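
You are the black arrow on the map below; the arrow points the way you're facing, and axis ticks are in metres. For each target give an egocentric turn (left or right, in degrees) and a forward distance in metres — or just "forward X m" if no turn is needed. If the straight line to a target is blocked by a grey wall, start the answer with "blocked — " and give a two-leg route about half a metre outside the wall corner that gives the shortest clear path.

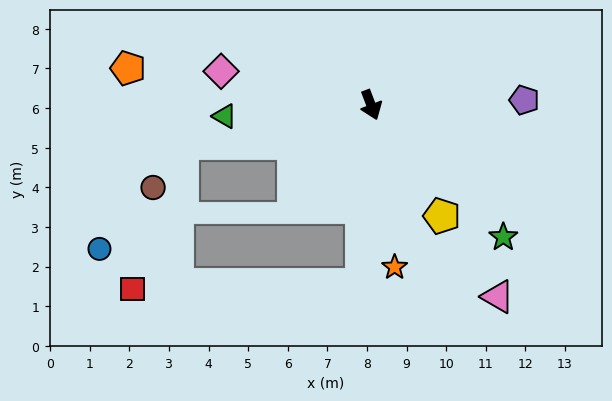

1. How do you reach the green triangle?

turn right 107°, forward 3.7 m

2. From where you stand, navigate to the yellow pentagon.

turn left 12°, forward 3.3 m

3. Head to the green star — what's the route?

turn left 24°, forward 4.7 m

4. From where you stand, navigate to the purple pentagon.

turn left 71°, forward 3.9 m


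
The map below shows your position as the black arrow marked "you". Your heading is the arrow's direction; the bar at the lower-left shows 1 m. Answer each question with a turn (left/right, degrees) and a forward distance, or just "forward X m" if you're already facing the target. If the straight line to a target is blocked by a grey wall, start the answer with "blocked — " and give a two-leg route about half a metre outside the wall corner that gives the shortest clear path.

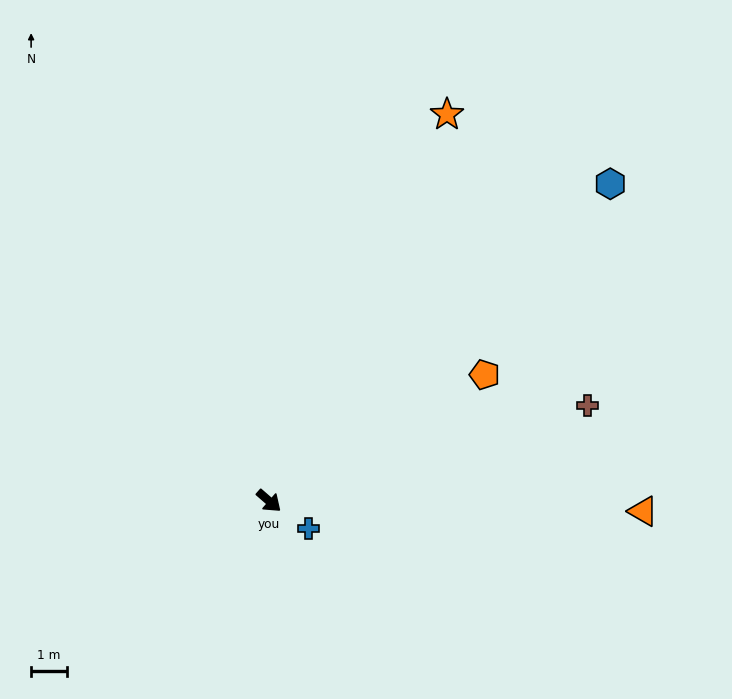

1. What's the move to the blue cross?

turn left 6°, forward 1.4 m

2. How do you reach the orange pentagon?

turn left 71°, forward 7.0 m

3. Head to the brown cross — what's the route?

turn left 58°, forward 9.3 m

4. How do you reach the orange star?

turn left 106°, forward 11.9 m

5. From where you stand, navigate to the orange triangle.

turn left 39°, forward 10.5 m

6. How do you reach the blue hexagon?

turn left 84°, forward 13.0 m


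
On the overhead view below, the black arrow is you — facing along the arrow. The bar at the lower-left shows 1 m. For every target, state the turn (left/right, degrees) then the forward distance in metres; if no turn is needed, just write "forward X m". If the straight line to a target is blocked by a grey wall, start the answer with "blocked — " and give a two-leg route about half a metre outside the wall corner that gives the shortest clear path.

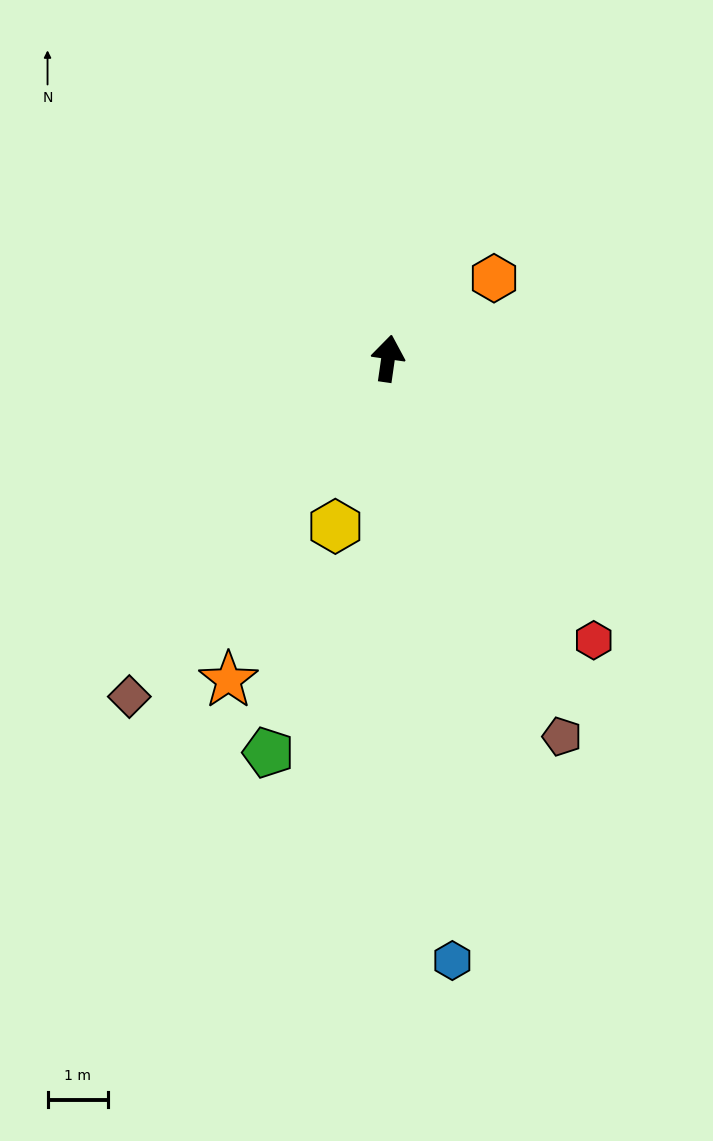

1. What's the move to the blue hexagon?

turn right 166°, forward 10.0 m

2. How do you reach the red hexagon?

turn right 136°, forward 5.8 m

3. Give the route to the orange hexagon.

turn right 45°, forward 2.2 m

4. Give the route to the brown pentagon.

turn right 147°, forward 6.9 m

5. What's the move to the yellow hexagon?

turn left 171°, forward 2.9 m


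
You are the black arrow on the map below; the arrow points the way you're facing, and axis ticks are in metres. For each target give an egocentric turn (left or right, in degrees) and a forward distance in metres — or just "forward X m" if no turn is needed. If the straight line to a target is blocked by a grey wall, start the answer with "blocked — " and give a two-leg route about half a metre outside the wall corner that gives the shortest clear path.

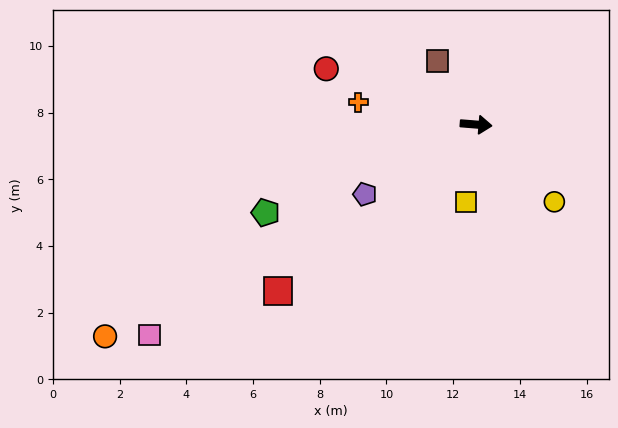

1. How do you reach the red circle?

turn left 164°, forward 4.8 m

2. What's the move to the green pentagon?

turn right 153°, forward 6.8 m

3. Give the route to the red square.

turn right 135°, forward 7.7 m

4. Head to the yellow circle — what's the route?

turn right 40°, forward 3.3 m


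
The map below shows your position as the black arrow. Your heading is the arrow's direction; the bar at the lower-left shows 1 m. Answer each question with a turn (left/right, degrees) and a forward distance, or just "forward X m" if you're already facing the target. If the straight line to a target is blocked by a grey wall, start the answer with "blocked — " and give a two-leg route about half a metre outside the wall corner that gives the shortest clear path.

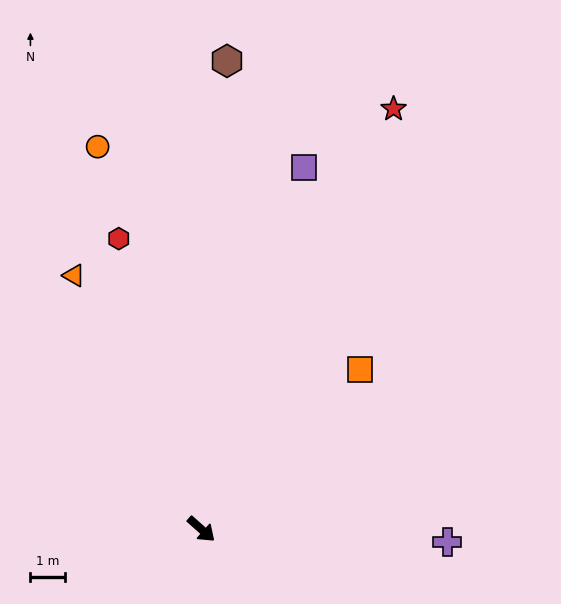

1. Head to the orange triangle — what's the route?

turn left 158°, forward 8.2 m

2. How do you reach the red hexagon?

turn left 147°, forward 8.8 m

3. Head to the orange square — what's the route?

turn left 87°, forward 6.5 m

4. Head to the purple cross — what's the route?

turn left 39°, forward 7.1 m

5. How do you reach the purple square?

turn left 116°, forward 10.9 m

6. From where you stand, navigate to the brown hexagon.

turn left 128°, forward 13.6 m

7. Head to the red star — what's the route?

turn left 107°, forward 13.4 m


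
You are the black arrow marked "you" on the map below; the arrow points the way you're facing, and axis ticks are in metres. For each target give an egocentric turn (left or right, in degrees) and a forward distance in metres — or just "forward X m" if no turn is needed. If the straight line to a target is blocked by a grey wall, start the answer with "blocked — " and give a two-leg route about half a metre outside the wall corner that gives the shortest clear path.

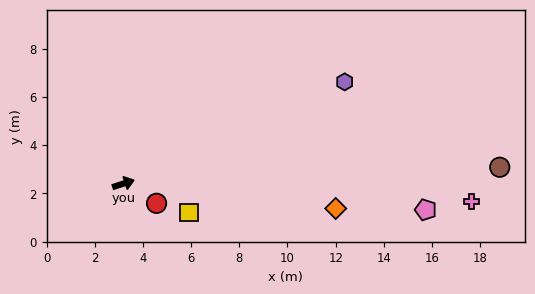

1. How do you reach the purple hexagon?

turn left 7°, forward 10.1 m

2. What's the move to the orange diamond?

turn right 25°, forward 8.9 m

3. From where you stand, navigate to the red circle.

turn right 49°, forward 1.6 m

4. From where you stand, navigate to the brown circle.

turn right 16°, forward 15.7 m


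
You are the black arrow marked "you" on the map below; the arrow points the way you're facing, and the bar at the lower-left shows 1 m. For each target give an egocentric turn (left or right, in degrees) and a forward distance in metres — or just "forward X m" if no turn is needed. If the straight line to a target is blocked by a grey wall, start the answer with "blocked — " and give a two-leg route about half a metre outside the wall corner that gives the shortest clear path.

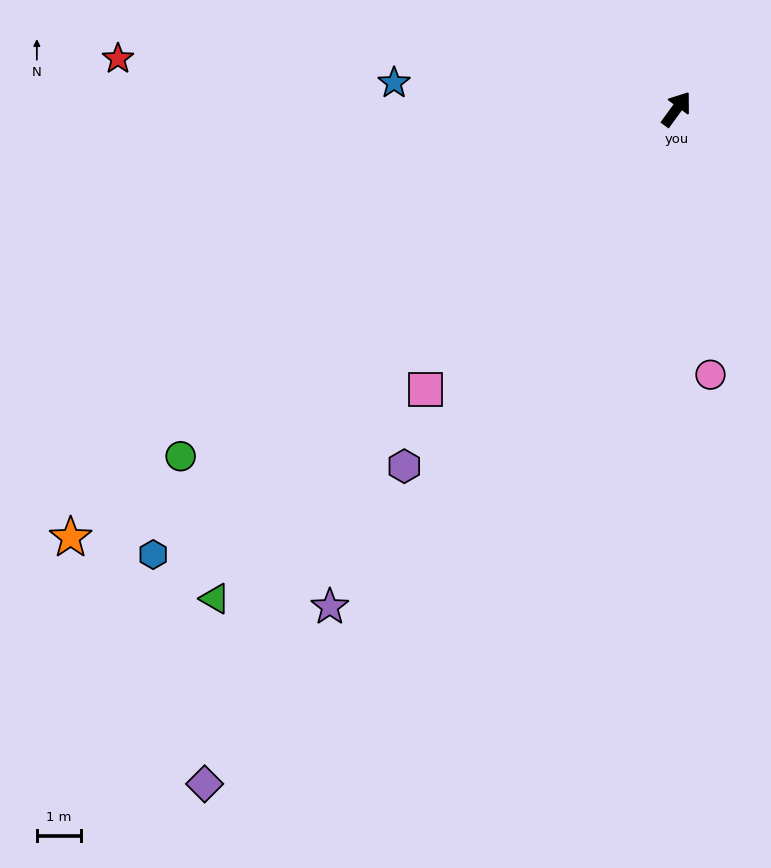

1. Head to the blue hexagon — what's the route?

turn left 166°, forward 15.6 m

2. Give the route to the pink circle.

turn right 137°, forward 6.1 m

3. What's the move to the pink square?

turn left 174°, forward 8.6 m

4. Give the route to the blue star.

turn left 121°, forward 6.5 m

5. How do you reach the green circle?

turn left 161°, forward 13.8 m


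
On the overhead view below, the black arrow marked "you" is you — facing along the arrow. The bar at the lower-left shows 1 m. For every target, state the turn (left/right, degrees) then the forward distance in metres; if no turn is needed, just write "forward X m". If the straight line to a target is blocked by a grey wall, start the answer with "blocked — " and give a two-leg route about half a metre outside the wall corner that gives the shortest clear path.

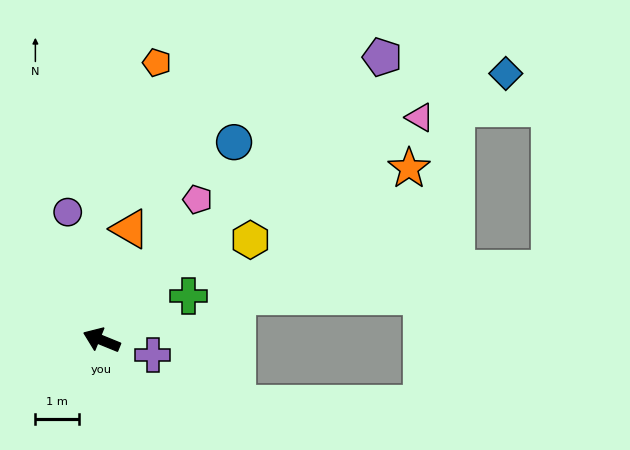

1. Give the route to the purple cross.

turn right 174°, forward 1.2 m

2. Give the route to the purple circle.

turn right 53°, forward 3.0 m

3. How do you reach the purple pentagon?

turn right 113°, forward 9.1 m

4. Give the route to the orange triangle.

turn right 82°, forward 2.6 m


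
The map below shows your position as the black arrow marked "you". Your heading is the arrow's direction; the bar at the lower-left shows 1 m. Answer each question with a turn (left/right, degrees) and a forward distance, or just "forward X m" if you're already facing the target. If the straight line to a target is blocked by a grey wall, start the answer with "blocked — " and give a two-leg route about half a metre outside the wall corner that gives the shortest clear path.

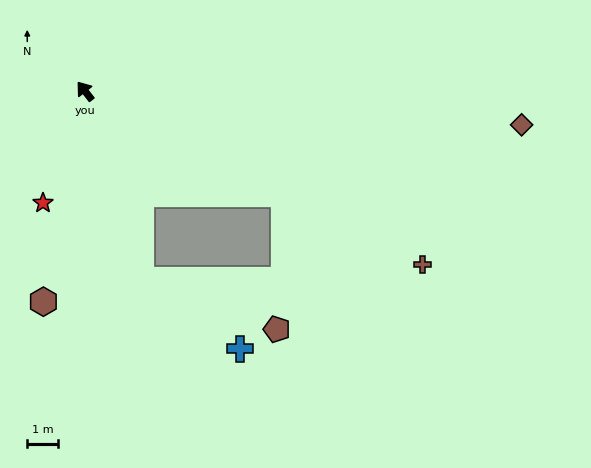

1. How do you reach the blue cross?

blocked — turn left 159°, forward 6.5 m, then turn left 38°, forward 4.0 m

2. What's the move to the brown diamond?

turn right 132°, forward 14.4 m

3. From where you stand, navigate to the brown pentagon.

blocked — turn left 159°, forward 6.5 m, then turn left 53°, forward 4.8 m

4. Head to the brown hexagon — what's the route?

turn left 131°, forward 7.1 m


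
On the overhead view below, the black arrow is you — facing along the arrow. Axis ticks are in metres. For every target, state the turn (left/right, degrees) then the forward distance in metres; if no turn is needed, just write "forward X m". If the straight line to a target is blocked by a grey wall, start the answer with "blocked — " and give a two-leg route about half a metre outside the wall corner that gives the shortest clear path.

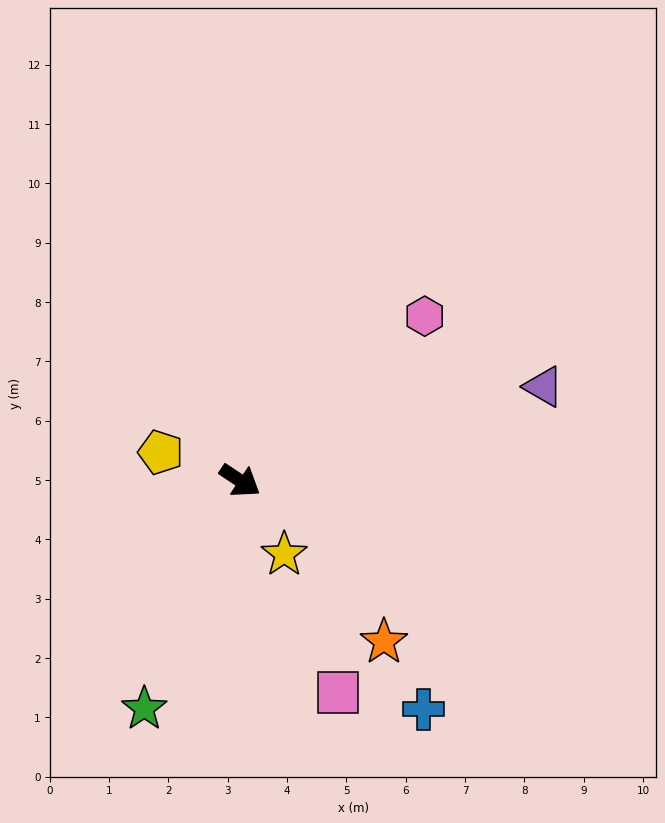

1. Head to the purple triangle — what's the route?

turn left 51°, forward 5.4 m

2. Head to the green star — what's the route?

turn right 79°, forward 4.2 m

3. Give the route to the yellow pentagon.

turn right 166°, forward 1.4 m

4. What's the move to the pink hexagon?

turn left 75°, forward 4.2 m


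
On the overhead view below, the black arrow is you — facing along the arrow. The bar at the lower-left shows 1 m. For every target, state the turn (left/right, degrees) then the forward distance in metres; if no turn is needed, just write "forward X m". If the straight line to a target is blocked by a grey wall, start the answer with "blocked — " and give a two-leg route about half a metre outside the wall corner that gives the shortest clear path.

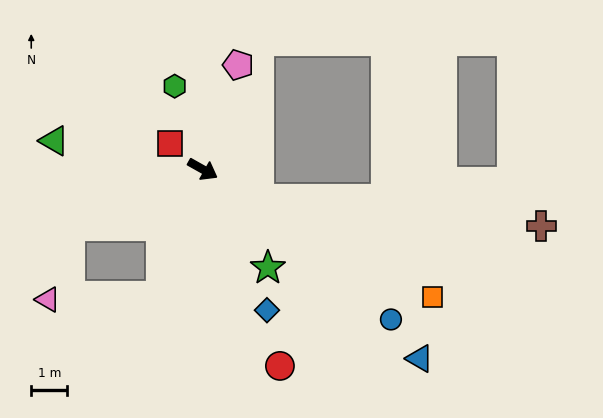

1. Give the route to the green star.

turn right 27°, forward 3.3 m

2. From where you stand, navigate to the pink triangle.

blocked — turn right 128°, forward 4.0 m, then turn left 51°, forward 2.1 m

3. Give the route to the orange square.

forward 7.3 m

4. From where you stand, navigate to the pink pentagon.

turn left 101°, forward 3.1 m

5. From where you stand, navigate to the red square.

turn left 171°, forward 1.2 m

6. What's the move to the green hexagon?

turn left 138°, forward 2.4 m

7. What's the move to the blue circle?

turn right 9°, forward 6.7 m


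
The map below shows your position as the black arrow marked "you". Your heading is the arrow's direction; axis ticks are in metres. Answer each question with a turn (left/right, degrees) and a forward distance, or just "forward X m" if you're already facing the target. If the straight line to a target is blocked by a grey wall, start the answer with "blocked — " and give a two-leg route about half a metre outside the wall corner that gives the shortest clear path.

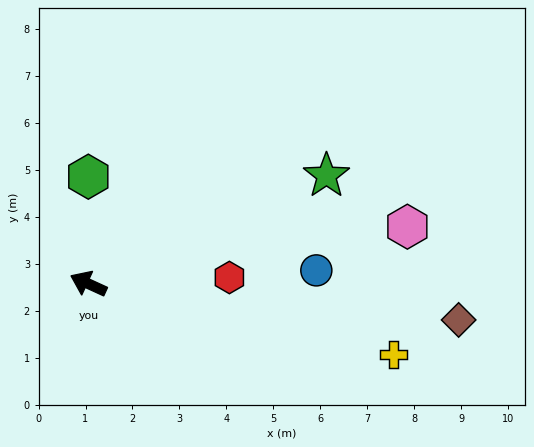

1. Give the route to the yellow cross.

turn right 168°, forward 6.7 m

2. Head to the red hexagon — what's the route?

turn right 153°, forward 3.0 m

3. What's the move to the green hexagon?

turn right 65°, forward 2.3 m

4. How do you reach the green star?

turn right 131°, forward 5.6 m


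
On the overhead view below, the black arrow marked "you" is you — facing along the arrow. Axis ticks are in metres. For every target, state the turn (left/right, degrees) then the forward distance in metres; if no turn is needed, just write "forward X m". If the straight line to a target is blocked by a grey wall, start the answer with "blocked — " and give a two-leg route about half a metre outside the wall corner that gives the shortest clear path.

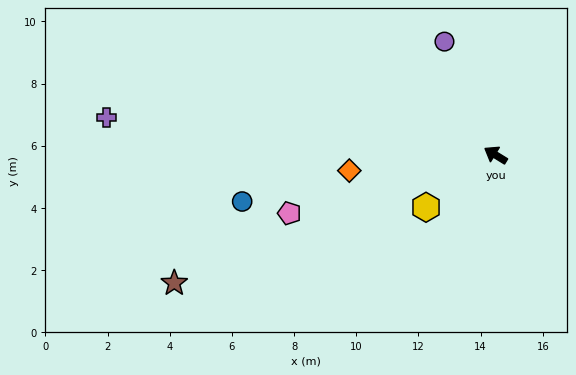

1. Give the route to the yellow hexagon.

turn left 69°, forward 2.8 m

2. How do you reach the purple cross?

turn left 26°, forward 12.6 m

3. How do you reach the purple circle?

turn right 34°, forward 4.0 m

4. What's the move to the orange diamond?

turn left 38°, forward 4.7 m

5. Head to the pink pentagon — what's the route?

turn left 47°, forward 6.9 m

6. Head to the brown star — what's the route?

turn left 53°, forward 11.1 m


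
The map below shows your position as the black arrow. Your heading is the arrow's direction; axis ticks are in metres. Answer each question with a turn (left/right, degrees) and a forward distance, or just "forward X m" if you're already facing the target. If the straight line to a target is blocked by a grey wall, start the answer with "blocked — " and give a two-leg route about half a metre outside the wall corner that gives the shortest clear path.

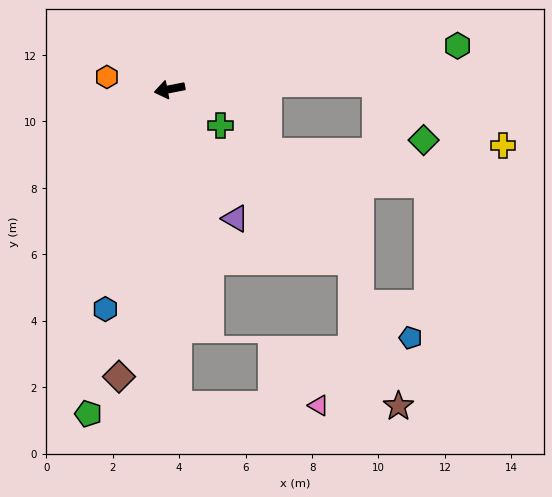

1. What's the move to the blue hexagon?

turn left 63°, forward 6.9 m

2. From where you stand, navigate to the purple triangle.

turn left 106°, forward 4.4 m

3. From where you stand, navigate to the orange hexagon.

turn right 22°, forward 1.9 m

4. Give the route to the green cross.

turn left 133°, forward 1.9 m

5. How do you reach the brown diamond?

turn left 69°, forward 8.8 m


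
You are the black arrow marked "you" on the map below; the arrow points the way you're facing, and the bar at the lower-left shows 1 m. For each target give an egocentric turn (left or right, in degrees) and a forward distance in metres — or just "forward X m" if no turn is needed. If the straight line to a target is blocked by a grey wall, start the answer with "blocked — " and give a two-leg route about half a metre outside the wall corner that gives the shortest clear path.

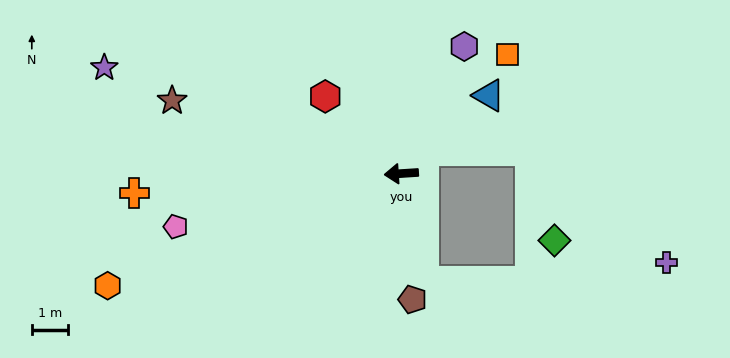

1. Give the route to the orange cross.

forward 7.4 m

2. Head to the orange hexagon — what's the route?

turn left 17°, forward 8.7 m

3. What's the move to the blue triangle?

turn right 142°, forward 3.2 m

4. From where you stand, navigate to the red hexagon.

turn right 49°, forward 3.0 m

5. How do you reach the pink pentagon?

turn left 10°, forward 6.4 m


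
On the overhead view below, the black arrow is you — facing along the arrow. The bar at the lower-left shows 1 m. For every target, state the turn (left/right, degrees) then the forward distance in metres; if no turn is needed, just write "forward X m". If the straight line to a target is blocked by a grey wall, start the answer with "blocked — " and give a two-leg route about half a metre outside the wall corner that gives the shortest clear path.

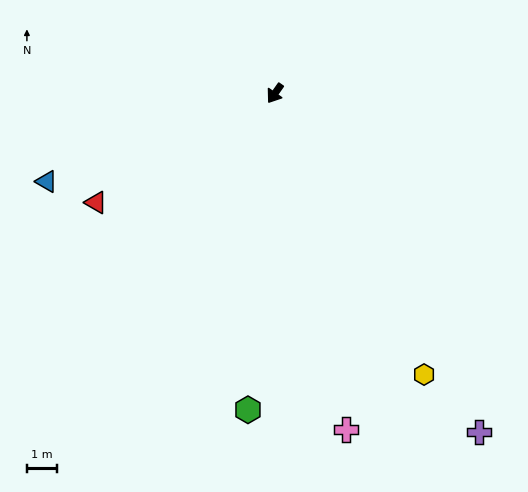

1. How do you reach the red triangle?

turn right 24°, forward 7.0 m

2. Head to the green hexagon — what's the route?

turn left 30°, forward 10.6 m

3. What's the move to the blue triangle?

turn right 34°, forward 8.2 m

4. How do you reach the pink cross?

turn left 47°, forward 11.5 m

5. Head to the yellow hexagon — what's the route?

turn left 63°, forward 10.6 m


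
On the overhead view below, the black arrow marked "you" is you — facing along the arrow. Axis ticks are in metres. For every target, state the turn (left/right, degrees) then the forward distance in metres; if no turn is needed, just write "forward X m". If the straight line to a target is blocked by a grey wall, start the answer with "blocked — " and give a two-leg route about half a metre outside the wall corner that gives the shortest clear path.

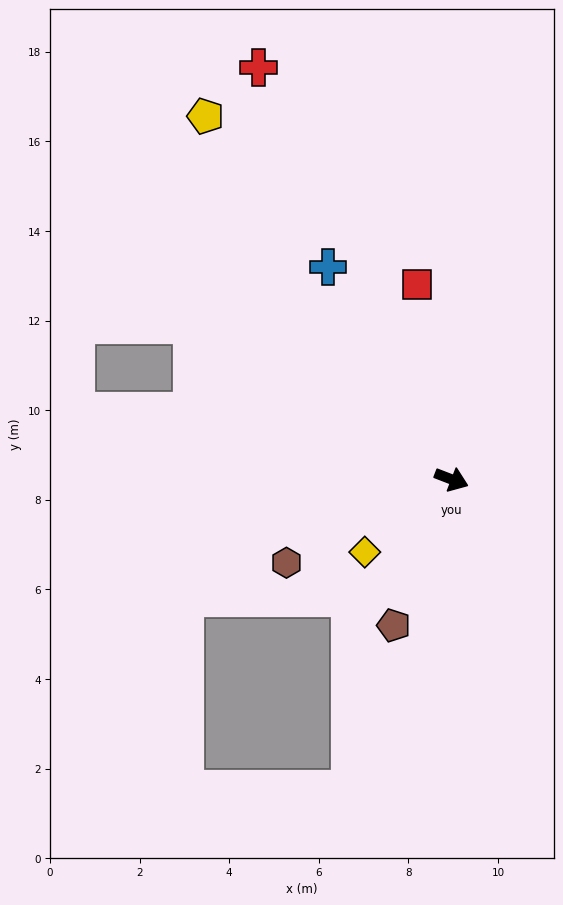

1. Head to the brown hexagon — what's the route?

turn right 132°, forward 4.1 m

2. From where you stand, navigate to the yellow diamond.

turn right 119°, forward 2.5 m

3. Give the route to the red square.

turn left 121°, forward 4.4 m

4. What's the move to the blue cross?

turn left 141°, forward 5.5 m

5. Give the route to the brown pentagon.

turn right 91°, forward 3.5 m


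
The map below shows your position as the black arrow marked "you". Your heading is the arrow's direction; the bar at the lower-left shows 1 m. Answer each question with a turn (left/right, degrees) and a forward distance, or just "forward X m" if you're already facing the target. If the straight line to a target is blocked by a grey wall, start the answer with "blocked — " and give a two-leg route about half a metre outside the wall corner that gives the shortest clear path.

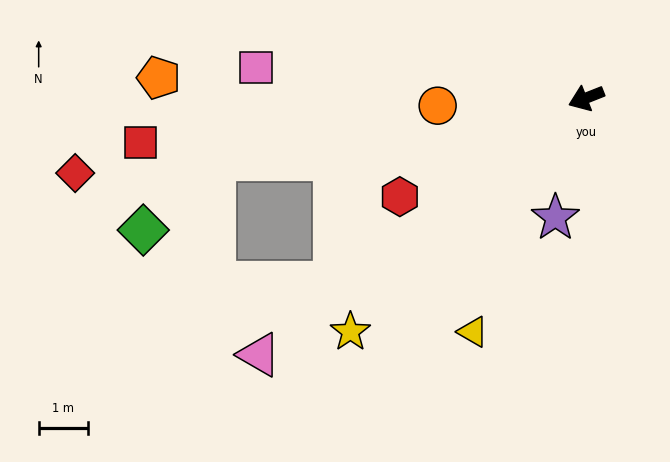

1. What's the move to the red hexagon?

turn left 6°, forward 4.3 m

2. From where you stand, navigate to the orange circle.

turn right 19°, forward 3.0 m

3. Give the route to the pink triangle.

turn left 17°, forward 8.5 m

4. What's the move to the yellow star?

turn left 23°, forward 6.8 m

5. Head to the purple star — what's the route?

turn left 54°, forward 2.5 m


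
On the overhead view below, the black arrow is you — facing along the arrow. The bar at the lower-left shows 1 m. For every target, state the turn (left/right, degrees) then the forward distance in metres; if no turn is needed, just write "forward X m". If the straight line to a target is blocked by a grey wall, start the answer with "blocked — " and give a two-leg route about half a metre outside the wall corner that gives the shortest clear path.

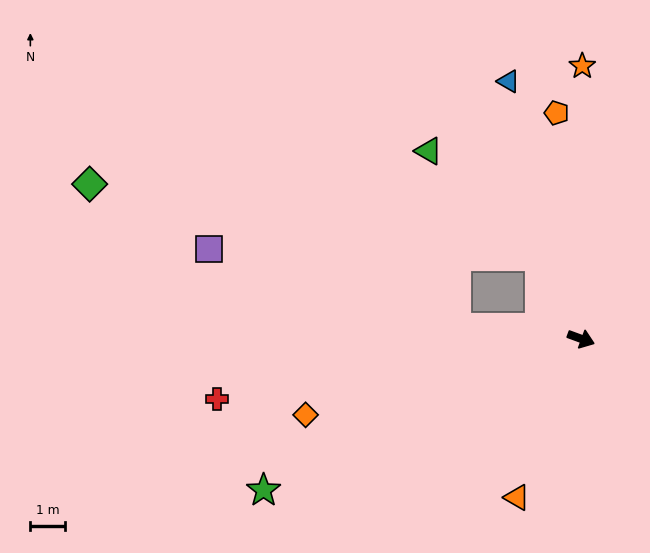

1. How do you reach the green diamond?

blocked — turn left 137°, forward 2.7 m, then turn left 54°, forward 13.3 m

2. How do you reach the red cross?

turn right 151°, forward 10.8 m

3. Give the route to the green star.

turn right 134°, forward 10.3 m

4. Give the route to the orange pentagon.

turn left 116°, forward 6.6 m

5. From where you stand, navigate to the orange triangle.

turn right 92°, forward 5.0 m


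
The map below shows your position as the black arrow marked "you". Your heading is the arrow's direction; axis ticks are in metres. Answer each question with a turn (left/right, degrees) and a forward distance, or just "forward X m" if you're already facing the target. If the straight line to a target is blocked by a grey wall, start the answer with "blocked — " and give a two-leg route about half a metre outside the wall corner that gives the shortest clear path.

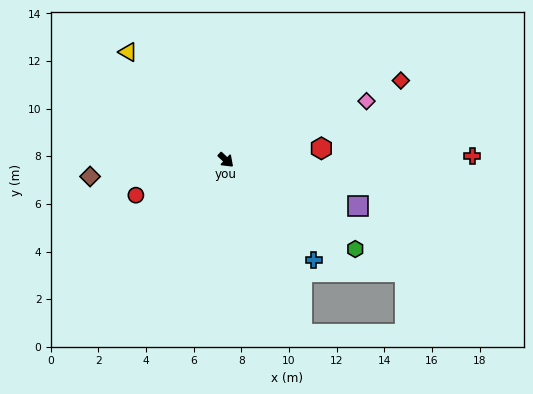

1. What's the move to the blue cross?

turn right 5°, forward 5.6 m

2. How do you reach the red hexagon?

turn left 50°, forward 4.0 m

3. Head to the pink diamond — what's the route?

turn left 66°, forward 6.4 m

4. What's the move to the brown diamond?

turn right 130°, forward 5.7 m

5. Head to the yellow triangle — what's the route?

turn left 175°, forward 6.1 m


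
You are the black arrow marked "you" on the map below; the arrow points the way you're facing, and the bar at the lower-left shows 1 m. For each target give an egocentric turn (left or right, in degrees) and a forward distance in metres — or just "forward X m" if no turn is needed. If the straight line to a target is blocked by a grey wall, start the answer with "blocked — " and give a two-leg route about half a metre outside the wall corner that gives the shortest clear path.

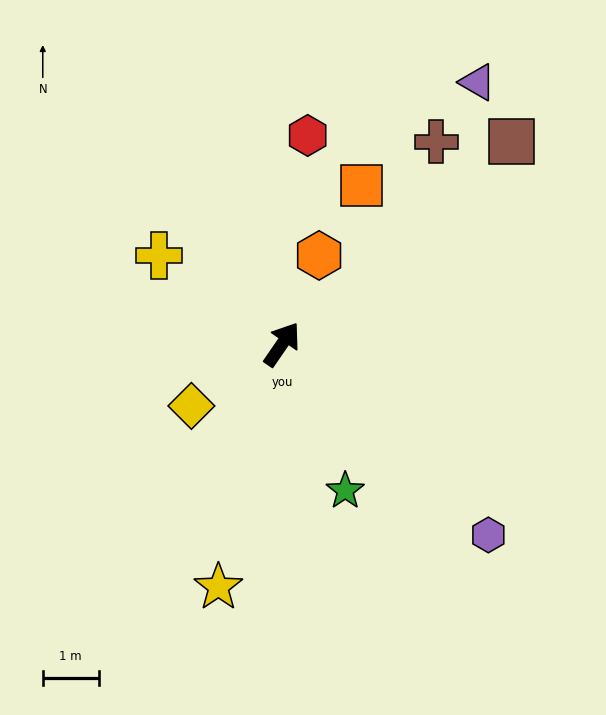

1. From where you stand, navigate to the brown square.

turn right 14°, forward 5.5 m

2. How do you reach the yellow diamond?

turn left 159°, forward 2.0 m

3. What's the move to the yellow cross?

turn left 89°, forward 2.7 m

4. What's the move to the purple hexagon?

turn right 98°, forward 5.0 m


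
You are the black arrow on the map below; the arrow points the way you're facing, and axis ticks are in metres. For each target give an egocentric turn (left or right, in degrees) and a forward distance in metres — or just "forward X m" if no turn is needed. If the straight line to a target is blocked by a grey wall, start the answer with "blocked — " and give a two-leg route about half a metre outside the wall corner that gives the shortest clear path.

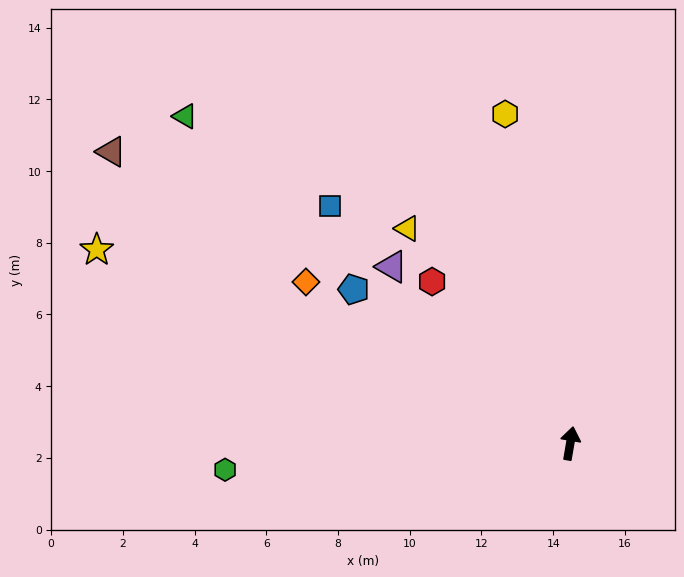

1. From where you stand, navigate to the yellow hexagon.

turn left 21°, forward 9.4 m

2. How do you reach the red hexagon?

turn left 50°, forward 5.9 m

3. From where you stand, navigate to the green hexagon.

turn left 104°, forward 9.7 m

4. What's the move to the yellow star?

turn left 78°, forward 14.3 m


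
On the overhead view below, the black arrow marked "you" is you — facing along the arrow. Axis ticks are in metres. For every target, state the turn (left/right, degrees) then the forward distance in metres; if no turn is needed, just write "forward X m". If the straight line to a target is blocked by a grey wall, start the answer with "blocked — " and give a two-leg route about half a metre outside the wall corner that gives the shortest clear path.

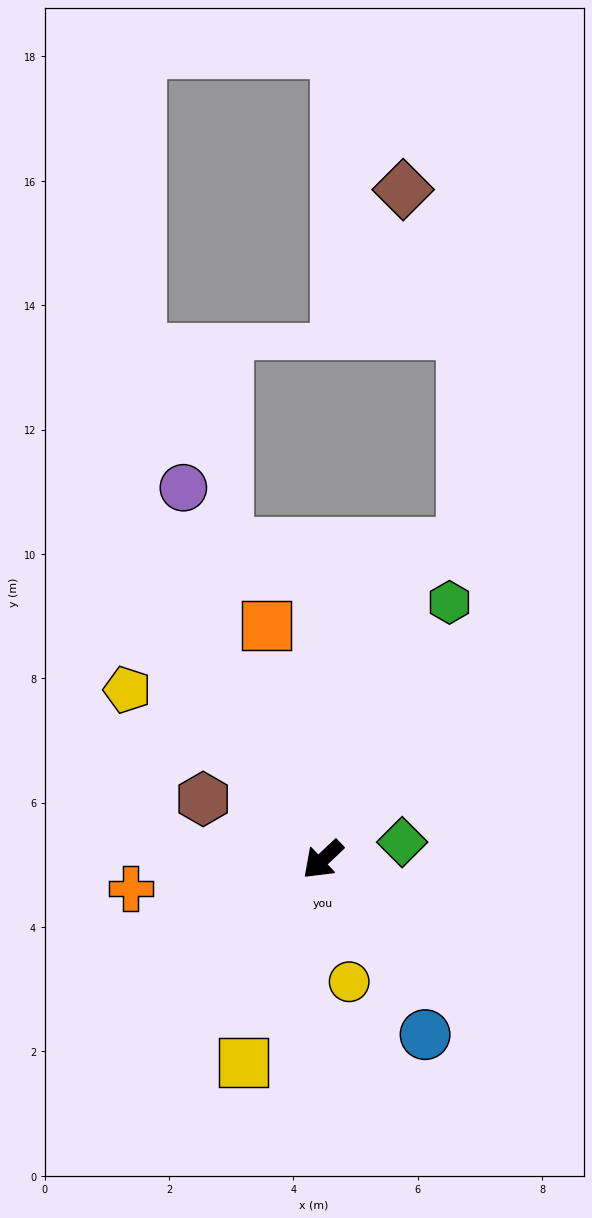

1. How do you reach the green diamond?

turn left 149°, forward 1.3 m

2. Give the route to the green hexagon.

turn right 160°, forward 4.6 m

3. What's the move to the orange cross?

turn right 35°, forward 3.1 m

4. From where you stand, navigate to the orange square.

turn right 120°, forward 3.9 m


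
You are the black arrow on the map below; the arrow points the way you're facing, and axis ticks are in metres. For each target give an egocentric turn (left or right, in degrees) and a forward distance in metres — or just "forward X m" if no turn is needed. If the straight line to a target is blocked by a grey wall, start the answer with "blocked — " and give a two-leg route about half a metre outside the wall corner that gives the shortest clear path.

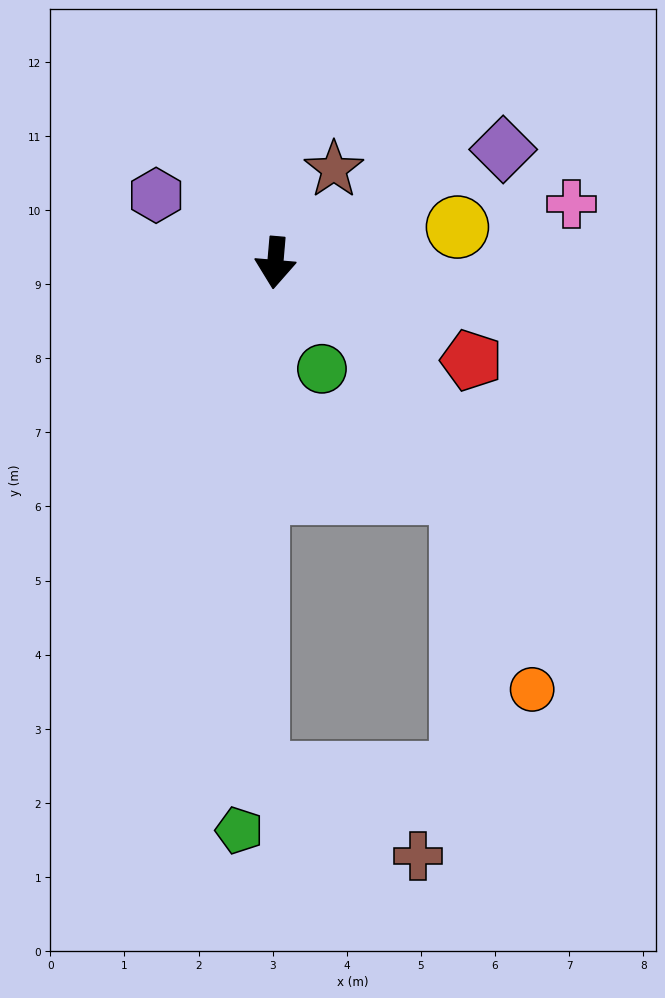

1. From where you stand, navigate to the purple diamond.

turn left 121°, forward 3.4 m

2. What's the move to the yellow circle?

turn left 106°, forward 2.5 m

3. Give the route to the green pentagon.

forward 7.7 m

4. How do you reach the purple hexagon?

turn right 115°, forward 1.8 m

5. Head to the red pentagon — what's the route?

turn left 68°, forward 3.0 m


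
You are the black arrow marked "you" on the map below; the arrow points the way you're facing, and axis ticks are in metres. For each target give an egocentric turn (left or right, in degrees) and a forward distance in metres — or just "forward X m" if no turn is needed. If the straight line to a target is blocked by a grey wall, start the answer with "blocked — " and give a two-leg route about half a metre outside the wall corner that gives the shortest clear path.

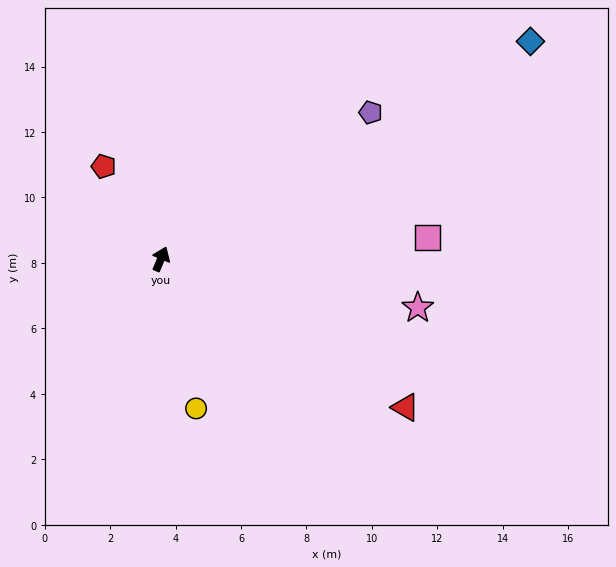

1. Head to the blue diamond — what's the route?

turn right 37°, forward 13.1 m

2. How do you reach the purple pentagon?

turn right 32°, forward 7.8 m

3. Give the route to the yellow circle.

turn right 144°, forward 4.7 m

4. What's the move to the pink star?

turn right 78°, forward 8.0 m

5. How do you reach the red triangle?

turn right 99°, forward 8.7 m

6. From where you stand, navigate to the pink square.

turn right 63°, forward 8.2 m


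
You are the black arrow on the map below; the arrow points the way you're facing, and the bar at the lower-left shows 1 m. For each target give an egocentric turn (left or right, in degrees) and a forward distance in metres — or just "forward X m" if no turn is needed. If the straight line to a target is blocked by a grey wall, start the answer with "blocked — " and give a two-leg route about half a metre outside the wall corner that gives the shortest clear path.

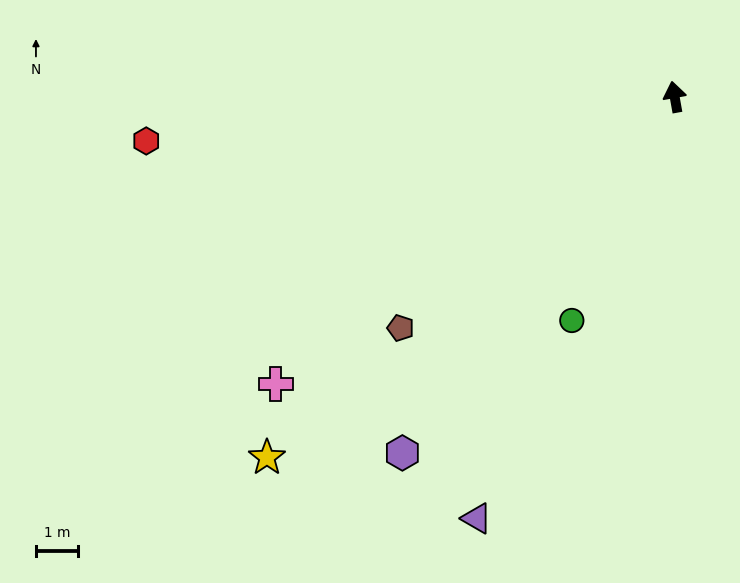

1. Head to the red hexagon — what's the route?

turn left 85°, forward 12.7 m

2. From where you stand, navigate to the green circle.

turn left 145°, forward 5.9 m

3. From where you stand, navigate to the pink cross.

turn left 116°, forward 11.8 m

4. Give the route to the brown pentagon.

turn left 120°, forward 8.6 m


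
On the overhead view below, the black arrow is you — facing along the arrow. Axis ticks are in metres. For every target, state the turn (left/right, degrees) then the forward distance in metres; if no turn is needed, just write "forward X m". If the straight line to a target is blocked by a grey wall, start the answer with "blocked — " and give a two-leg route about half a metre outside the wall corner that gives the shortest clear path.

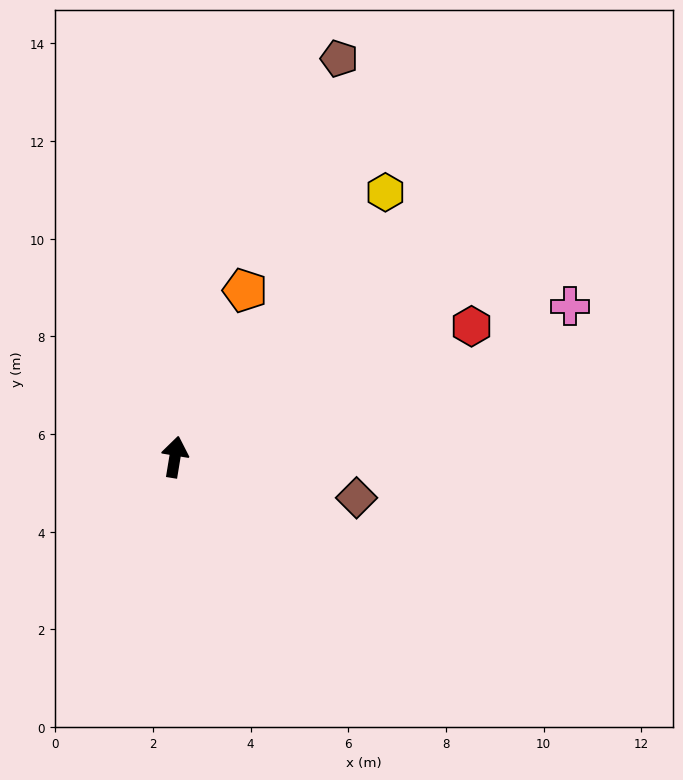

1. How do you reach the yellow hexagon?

turn right 29°, forward 6.9 m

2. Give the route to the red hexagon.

turn right 57°, forward 6.6 m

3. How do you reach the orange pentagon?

turn right 13°, forward 3.7 m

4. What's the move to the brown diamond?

turn right 93°, forward 3.8 m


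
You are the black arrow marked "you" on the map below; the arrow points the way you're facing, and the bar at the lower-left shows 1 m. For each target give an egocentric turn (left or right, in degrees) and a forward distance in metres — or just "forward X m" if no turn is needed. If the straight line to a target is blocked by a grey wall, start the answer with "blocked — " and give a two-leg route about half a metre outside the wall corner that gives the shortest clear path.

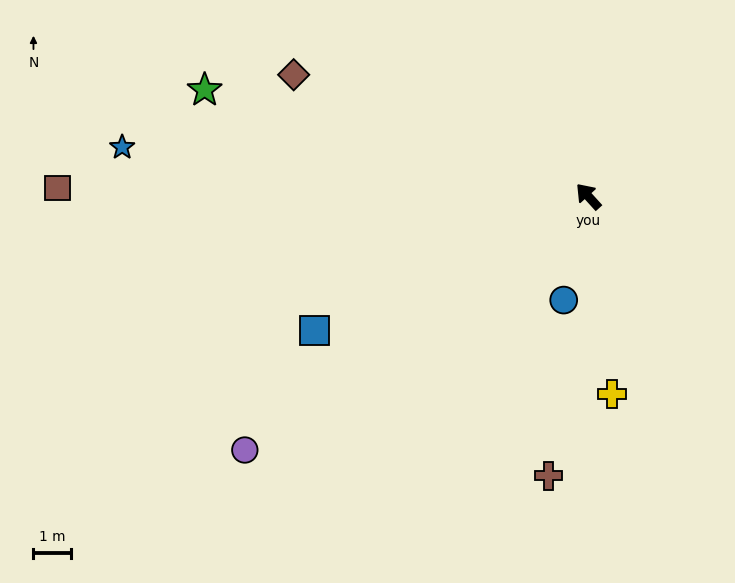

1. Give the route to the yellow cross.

turn left 145°, forward 5.3 m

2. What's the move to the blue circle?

turn left 124°, forward 2.8 m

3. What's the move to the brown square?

turn left 47°, forward 14.2 m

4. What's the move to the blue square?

turn left 74°, forward 8.1 m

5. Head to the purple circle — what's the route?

turn left 84°, forward 11.4 m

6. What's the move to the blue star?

turn left 42°, forward 12.5 m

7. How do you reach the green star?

turn left 32°, forward 10.6 m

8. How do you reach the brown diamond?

turn left 25°, forward 8.5 m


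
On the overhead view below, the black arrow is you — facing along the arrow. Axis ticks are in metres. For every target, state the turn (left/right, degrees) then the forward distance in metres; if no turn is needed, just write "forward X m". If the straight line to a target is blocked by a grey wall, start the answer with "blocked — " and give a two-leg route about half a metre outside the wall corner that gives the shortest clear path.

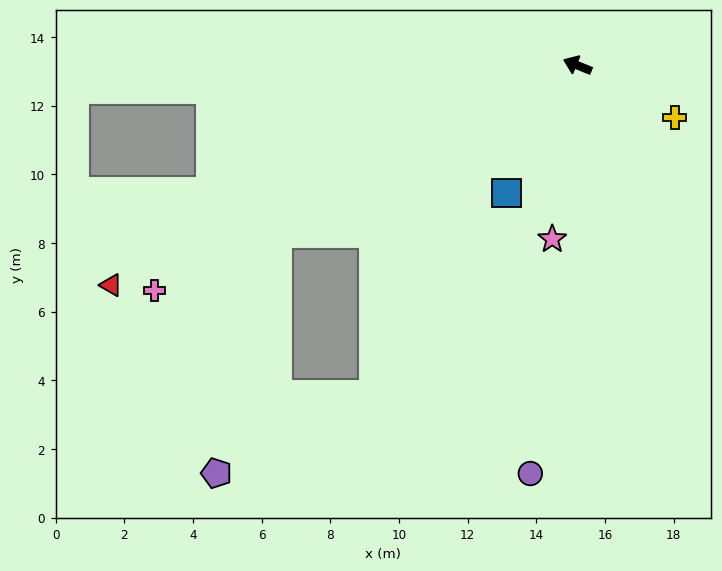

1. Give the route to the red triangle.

turn left 47°, forward 15.0 m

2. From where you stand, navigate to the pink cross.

turn left 50°, forward 13.9 m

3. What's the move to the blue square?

turn left 83°, forward 4.3 m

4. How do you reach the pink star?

turn left 104°, forward 5.1 m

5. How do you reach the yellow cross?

turn left 174°, forward 3.2 m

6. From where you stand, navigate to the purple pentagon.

blocked — turn left 51°, forward 10.0 m, then turn left 47°, forward 7.2 m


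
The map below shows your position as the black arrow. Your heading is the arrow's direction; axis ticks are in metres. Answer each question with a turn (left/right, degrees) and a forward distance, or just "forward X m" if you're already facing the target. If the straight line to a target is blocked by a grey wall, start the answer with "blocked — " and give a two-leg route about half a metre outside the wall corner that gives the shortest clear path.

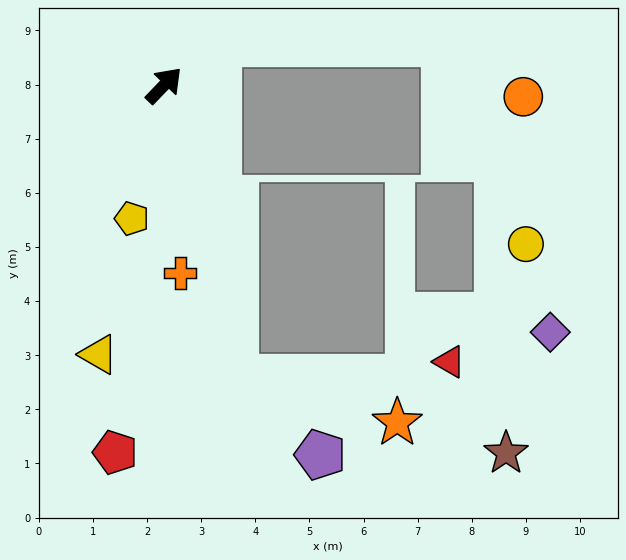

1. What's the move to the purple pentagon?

blocked — turn right 122°, forward 5.6 m, then turn left 34°, forward 2.1 m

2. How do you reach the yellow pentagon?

turn right 150°, forward 2.5 m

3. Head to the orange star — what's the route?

blocked — turn right 122°, forward 5.6 m, then turn left 60°, forward 3.1 m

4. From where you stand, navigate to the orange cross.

turn right 131°, forward 3.5 m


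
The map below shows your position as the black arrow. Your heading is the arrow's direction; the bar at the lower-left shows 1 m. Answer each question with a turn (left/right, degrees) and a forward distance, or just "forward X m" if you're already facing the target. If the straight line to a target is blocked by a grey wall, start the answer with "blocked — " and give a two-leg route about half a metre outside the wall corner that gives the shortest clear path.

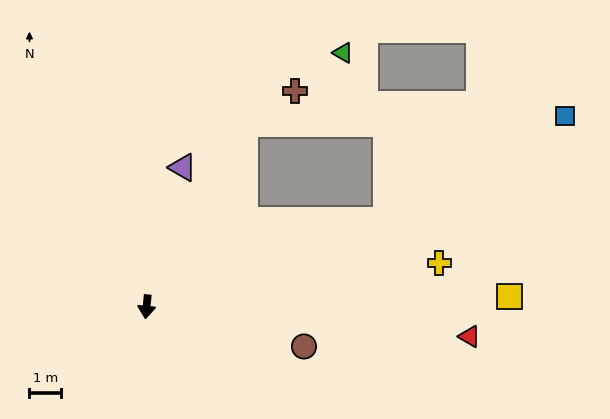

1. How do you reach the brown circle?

turn left 81°, forward 5.1 m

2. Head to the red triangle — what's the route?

turn left 90°, forward 10.2 m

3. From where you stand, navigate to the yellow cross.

turn left 104°, forward 9.3 m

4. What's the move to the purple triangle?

turn left 171°, forward 4.5 m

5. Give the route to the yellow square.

turn left 97°, forward 11.4 m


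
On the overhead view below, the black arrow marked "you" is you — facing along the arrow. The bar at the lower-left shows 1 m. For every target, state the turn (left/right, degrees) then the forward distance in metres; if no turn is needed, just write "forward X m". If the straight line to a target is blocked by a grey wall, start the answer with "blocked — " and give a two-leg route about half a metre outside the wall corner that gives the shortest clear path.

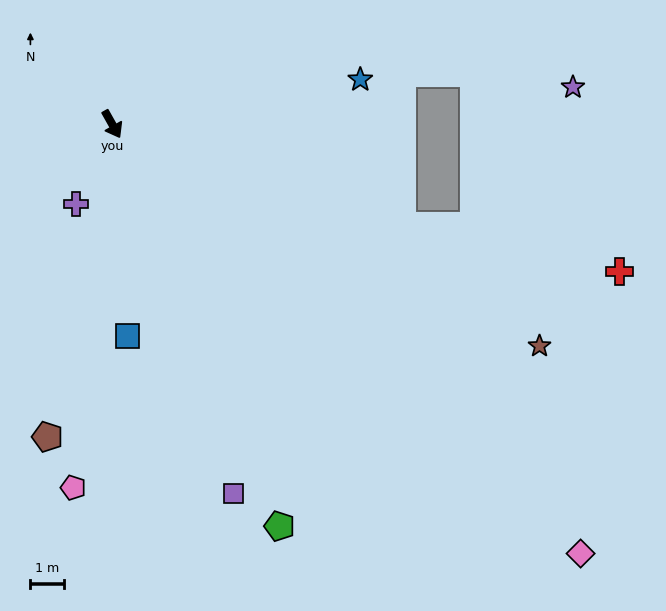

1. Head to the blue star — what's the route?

turn left 71°, forward 7.5 m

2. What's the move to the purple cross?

turn right 54°, forward 2.6 m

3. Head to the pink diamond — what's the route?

turn left 18°, forward 18.8 m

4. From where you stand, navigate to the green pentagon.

turn right 7°, forward 12.9 m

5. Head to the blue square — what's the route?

turn right 25°, forward 6.3 m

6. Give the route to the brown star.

turn left 33°, forward 14.3 m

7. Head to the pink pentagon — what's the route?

turn right 35°, forward 10.8 m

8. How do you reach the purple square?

turn right 11°, forward 11.5 m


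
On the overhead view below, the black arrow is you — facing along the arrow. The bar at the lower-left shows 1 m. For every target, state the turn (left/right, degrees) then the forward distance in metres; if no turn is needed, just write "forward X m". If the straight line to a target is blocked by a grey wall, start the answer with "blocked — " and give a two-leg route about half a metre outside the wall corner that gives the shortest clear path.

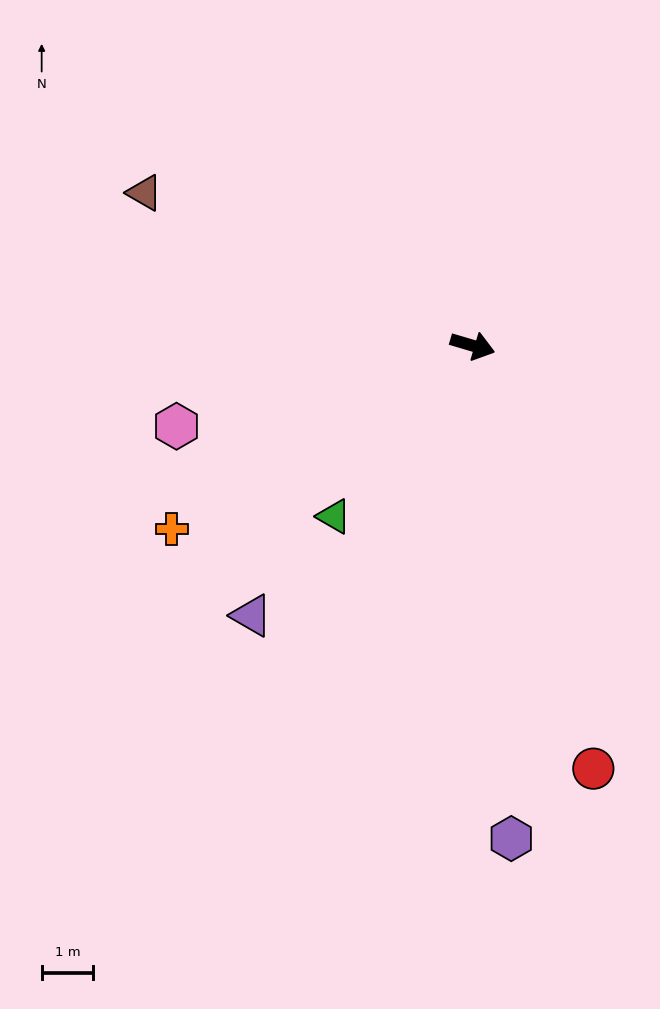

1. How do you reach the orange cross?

turn right 132°, forward 6.8 m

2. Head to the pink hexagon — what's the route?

turn right 148°, forward 5.9 m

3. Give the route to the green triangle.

turn right 113°, forward 4.2 m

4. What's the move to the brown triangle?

turn left 172°, forward 7.0 m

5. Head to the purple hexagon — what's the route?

turn right 69°, forward 9.5 m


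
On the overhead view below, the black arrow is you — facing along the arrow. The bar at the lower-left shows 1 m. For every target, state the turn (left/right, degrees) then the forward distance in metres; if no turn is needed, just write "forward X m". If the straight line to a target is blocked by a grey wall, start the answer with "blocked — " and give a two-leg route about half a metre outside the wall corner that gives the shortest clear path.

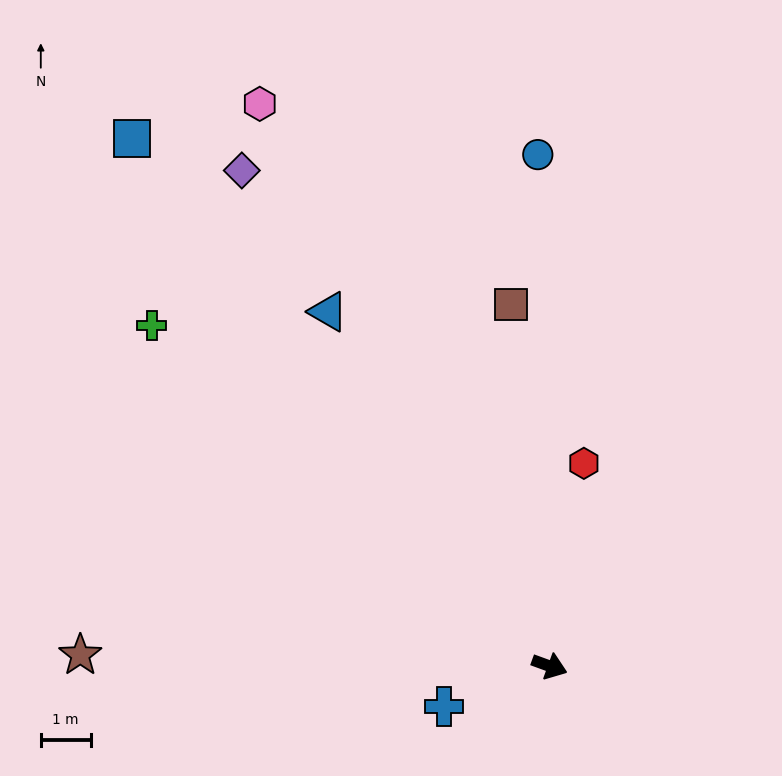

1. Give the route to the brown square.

turn left 116°, forward 7.3 m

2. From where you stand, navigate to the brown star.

turn right 161°, forward 9.4 m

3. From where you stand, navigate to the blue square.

turn left 148°, forward 13.5 m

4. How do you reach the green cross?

turn left 159°, forward 10.5 m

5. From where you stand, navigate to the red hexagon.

turn left 100°, forward 4.1 m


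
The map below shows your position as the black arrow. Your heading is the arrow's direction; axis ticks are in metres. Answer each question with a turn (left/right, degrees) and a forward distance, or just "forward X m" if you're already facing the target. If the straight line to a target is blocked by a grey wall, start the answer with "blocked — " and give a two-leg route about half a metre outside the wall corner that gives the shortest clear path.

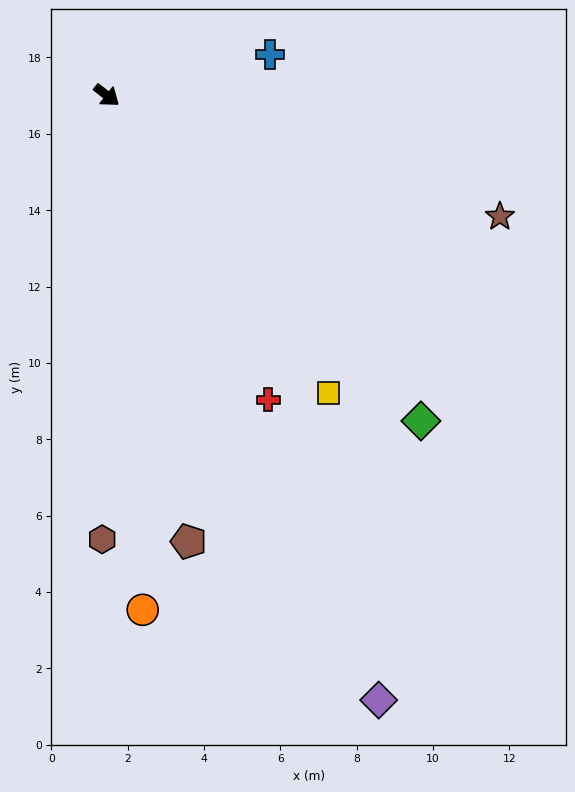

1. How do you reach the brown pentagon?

turn right 41°, forward 11.9 m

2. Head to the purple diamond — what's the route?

turn right 28°, forward 17.4 m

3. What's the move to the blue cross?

turn left 52°, forward 4.4 m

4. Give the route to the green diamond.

turn right 8°, forward 11.9 m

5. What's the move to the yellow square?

turn right 15°, forward 9.7 m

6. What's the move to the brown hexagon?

turn right 52°, forward 11.6 m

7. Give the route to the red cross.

turn right 24°, forward 9.0 m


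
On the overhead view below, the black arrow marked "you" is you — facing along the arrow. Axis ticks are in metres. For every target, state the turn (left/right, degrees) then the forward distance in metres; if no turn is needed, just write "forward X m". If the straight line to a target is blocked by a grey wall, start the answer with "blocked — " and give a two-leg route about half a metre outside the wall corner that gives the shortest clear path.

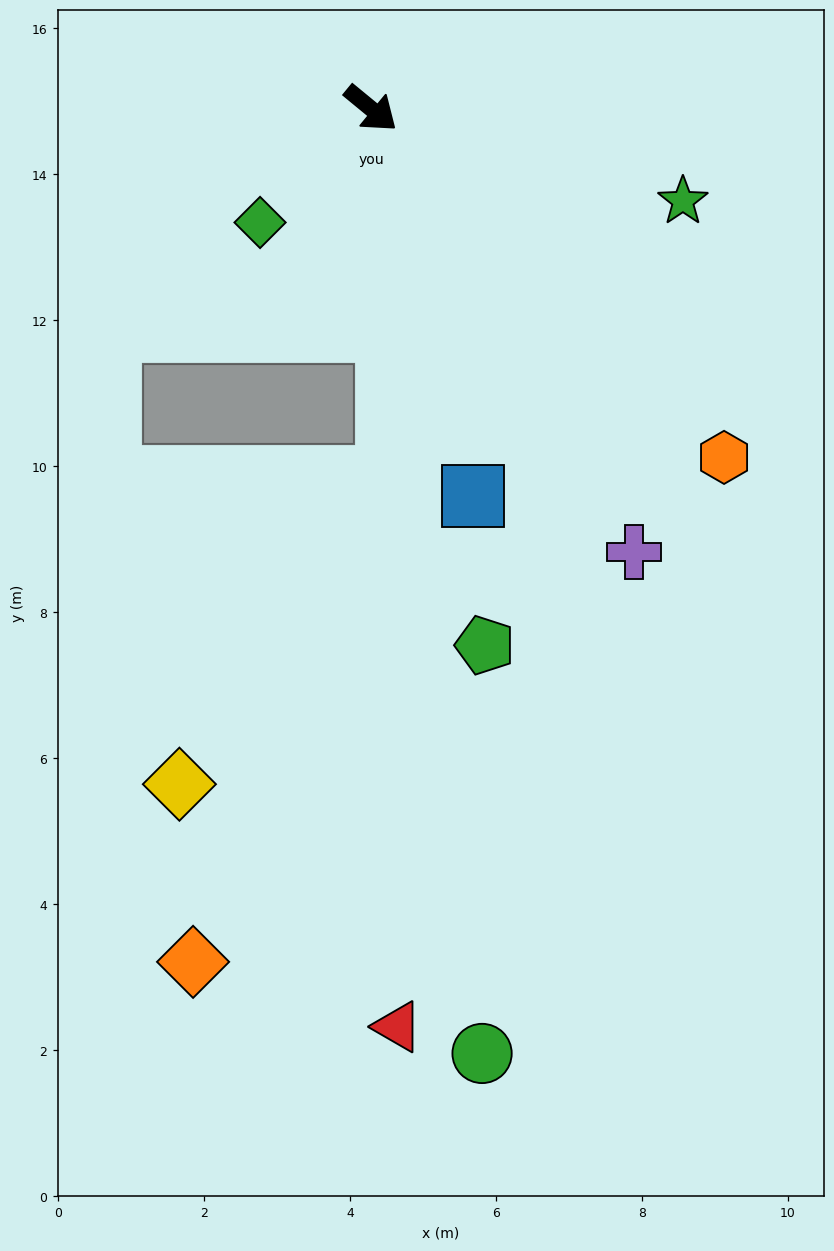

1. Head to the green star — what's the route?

turn left 23°, forward 4.5 m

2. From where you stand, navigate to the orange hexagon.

turn right 5°, forward 6.8 m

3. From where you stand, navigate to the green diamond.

turn right 95°, forward 2.2 m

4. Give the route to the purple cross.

turn right 20°, forward 7.1 m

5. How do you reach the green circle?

turn right 44°, forward 13.0 m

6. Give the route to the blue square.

turn right 36°, forward 5.5 m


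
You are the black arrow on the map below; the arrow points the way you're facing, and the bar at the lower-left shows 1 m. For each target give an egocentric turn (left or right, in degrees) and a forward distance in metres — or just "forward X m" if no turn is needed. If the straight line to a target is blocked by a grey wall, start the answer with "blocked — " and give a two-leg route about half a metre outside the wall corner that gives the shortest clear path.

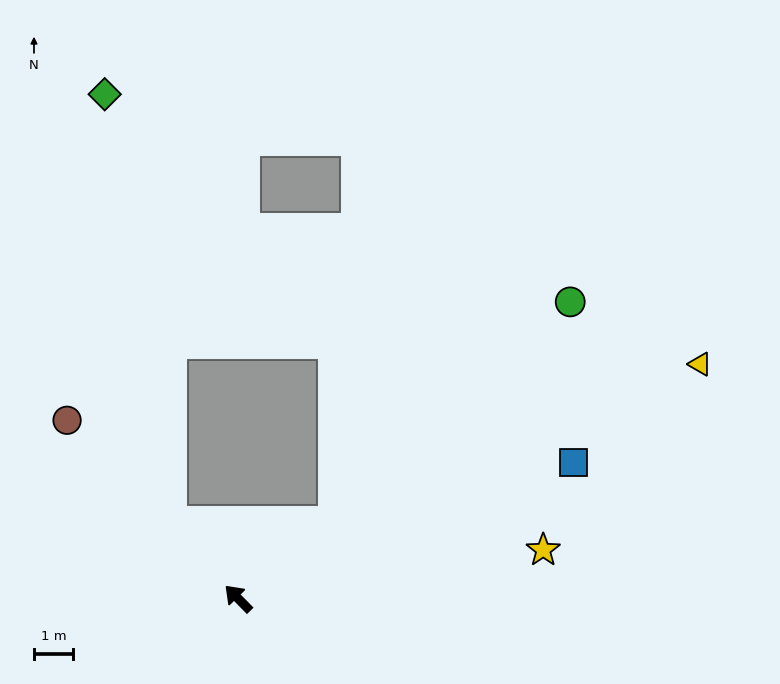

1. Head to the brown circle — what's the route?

forward 6.3 m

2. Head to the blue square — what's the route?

turn right 112°, forward 9.3 m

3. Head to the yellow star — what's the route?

turn right 125°, forward 7.9 m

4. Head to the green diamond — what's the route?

blocked — turn right 3°, forward 2.6 m, then turn right 33°, forward 11.1 m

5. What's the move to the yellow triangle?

turn right 108°, forward 13.3 m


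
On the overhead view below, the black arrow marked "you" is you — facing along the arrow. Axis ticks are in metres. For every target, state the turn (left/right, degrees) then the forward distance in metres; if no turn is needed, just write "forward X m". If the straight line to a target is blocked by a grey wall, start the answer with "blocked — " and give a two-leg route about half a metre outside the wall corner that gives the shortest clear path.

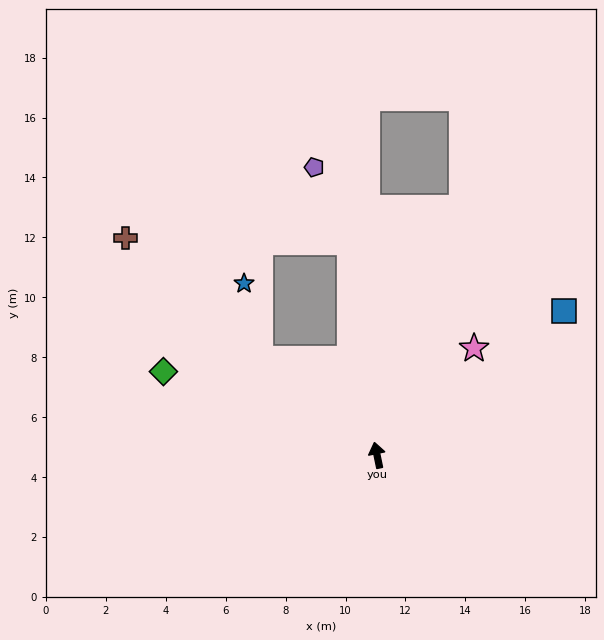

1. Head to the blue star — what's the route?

blocked — turn left 39°, forward 5.1 m, then turn right 39°, forward 2.6 m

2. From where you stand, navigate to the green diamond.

turn left 57°, forward 7.7 m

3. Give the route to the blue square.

turn right 64°, forward 7.9 m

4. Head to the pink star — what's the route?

turn right 54°, forward 4.8 m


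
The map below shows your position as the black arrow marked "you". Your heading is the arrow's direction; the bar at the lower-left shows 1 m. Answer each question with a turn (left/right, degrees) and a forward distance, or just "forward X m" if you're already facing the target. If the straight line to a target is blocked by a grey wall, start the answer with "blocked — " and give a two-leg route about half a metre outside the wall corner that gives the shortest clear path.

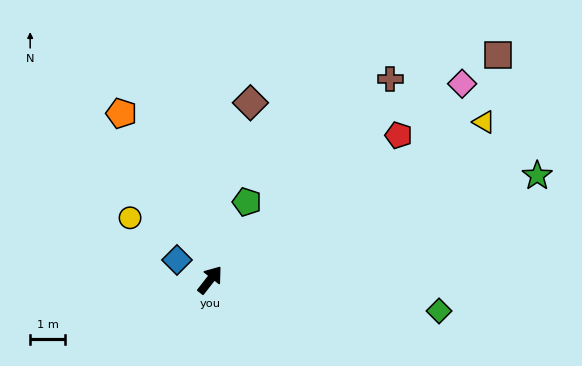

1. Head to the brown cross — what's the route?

turn right 4°, forward 7.7 m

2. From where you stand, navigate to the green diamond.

turn right 60°, forward 6.6 m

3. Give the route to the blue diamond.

turn left 97°, forward 1.1 m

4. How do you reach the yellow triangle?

turn right 22°, forward 9.0 m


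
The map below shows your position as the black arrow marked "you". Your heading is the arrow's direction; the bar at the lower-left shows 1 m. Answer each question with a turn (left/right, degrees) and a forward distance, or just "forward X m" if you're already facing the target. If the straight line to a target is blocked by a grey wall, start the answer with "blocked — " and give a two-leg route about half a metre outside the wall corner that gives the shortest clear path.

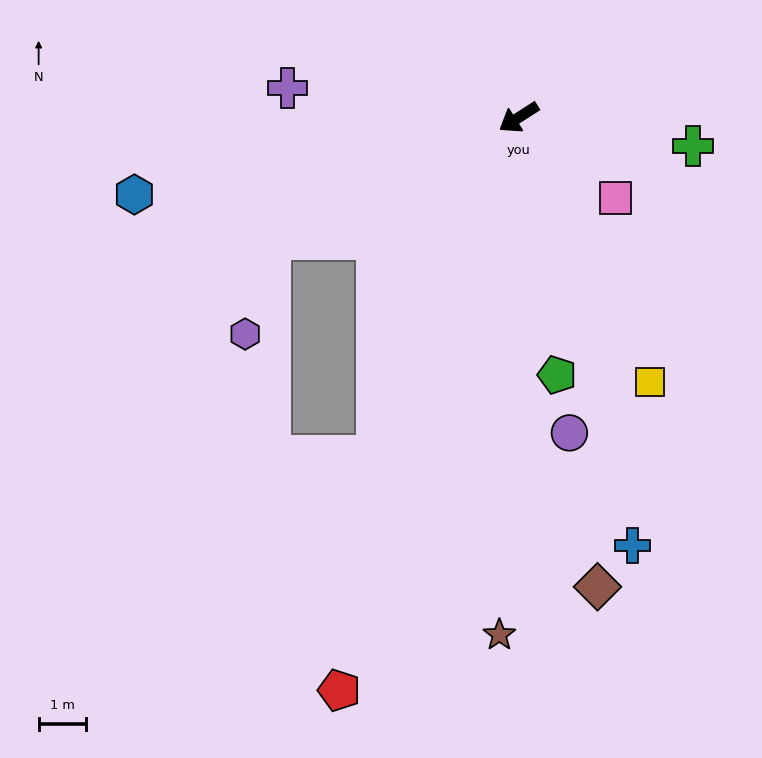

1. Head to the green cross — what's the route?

turn left 138°, forward 3.7 m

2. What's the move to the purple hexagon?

blocked — turn right 6°, forward 5.9 m, then turn left 48°, forward 2.1 m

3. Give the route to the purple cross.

turn right 40°, forward 4.9 m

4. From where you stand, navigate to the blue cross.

turn left 72°, forward 9.4 m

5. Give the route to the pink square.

turn left 107°, forward 2.7 m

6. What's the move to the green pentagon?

turn left 66°, forward 5.5 m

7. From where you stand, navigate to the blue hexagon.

turn right 21°, forward 8.3 m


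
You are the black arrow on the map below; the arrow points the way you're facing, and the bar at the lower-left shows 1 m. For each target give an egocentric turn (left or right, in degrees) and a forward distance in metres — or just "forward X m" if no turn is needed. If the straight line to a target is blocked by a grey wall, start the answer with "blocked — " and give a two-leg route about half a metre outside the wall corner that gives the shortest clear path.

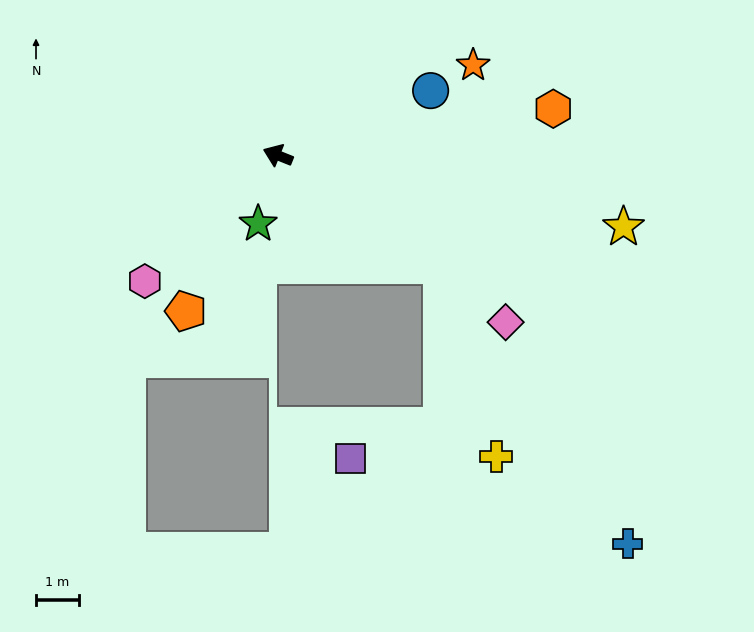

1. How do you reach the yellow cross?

blocked — turn left 168°, forward 4.6 m, then turn right 40°, forward 4.6 m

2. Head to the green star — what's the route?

turn left 96°, forward 1.7 m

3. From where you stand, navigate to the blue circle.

turn right 135°, forward 3.8 m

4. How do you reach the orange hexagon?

turn right 149°, forward 6.5 m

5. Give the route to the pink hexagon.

turn left 65°, forward 4.2 m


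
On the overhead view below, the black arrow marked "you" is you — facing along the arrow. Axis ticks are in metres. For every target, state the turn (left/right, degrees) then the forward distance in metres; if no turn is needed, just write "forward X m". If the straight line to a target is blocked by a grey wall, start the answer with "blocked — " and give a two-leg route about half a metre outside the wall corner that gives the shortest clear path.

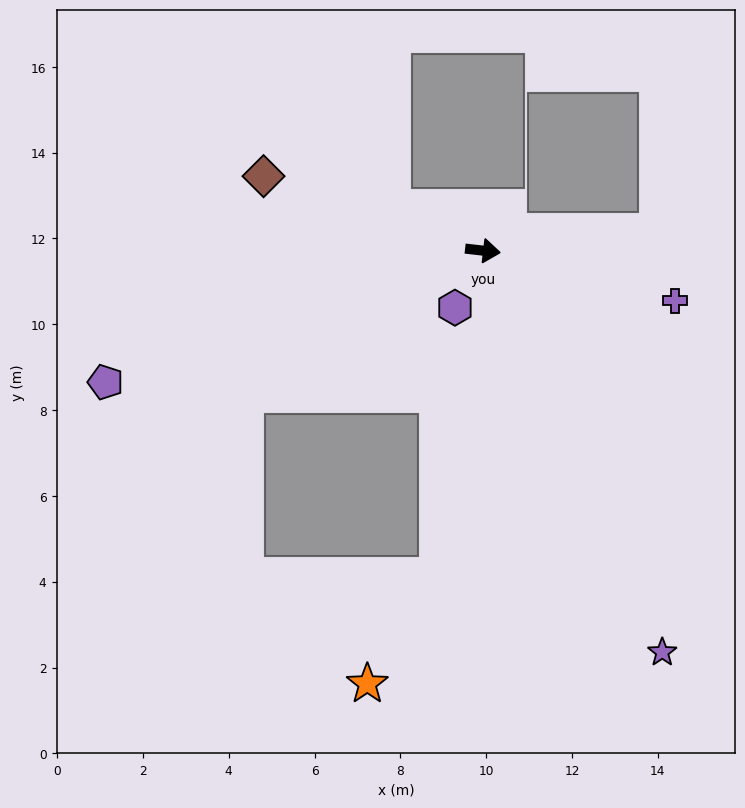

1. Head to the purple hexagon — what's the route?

turn right 110°, forward 1.5 m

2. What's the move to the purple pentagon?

turn right 154°, forward 9.3 m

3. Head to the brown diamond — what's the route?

turn left 168°, forward 5.4 m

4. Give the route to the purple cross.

turn right 8°, forward 4.6 m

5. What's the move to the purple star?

turn right 59°, forward 10.2 m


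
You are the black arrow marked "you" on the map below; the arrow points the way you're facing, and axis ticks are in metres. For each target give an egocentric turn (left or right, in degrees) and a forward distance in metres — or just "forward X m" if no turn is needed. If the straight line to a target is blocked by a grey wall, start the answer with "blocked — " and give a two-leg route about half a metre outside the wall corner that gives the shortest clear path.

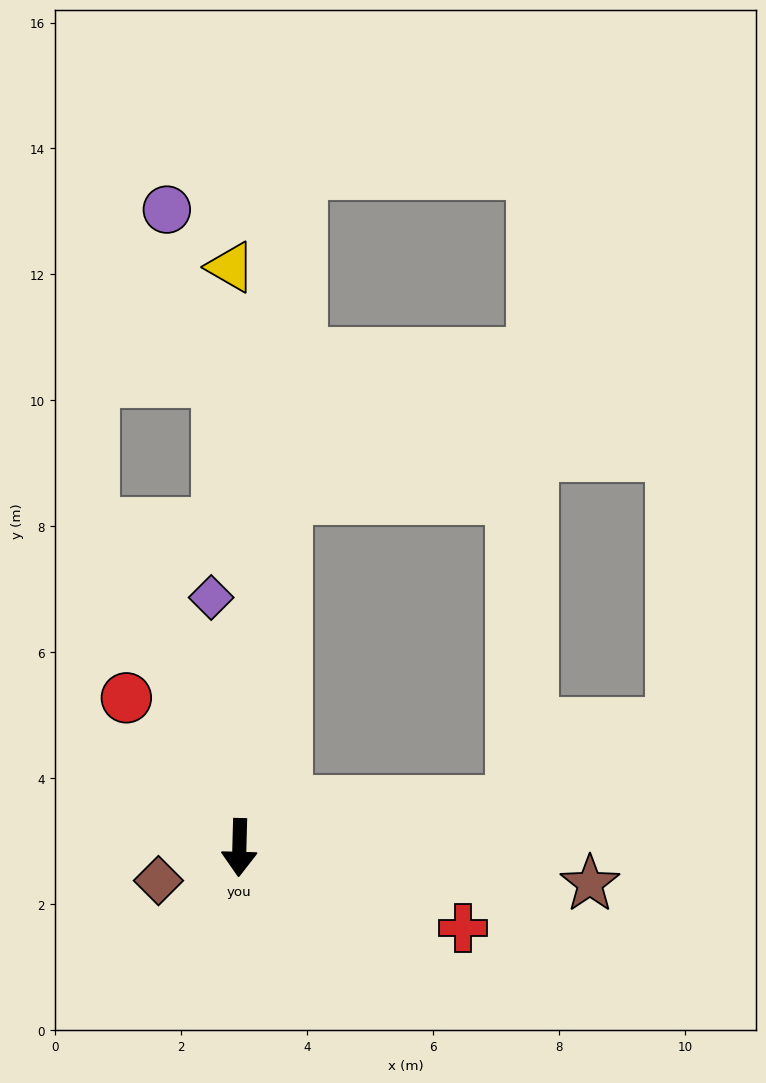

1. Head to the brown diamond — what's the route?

turn right 66°, forward 1.4 m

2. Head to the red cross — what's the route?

turn left 72°, forward 3.8 m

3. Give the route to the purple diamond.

turn right 172°, forward 4.0 m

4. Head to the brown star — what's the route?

turn left 86°, forward 5.6 m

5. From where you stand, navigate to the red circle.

turn right 141°, forward 3.0 m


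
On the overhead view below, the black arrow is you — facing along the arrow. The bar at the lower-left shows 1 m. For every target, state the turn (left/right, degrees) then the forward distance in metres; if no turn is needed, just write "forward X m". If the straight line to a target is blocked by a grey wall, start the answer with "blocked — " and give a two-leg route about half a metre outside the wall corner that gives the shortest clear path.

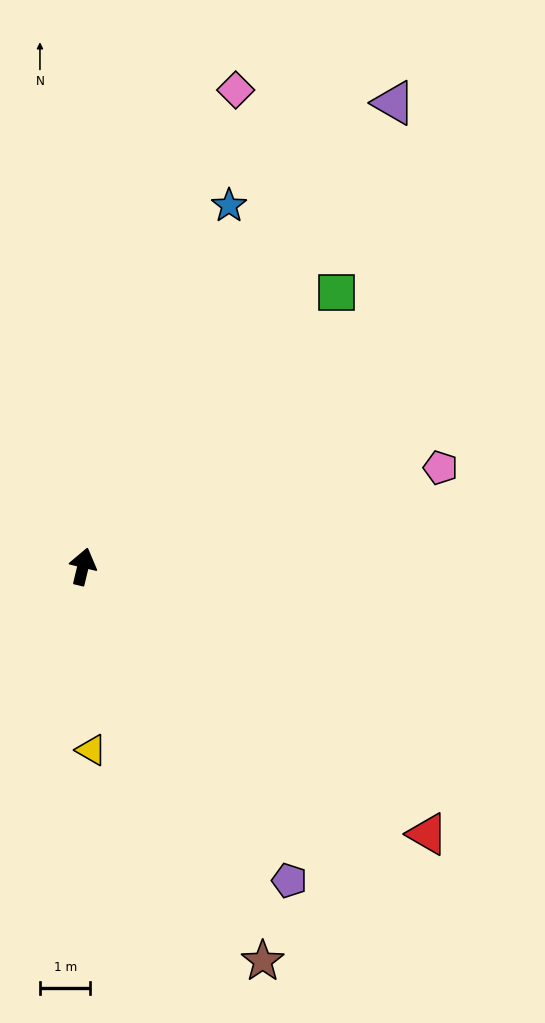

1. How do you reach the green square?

turn right 29°, forward 7.4 m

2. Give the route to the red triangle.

turn right 114°, forward 8.6 m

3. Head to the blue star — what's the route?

turn right 9°, forward 7.7 m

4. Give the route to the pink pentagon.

turn right 61°, forward 7.3 m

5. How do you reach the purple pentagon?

turn right 133°, forward 7.4 m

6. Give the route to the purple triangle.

turn right 20°, forward 11.0 m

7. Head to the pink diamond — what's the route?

turn right 4°, forward 9.9 m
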